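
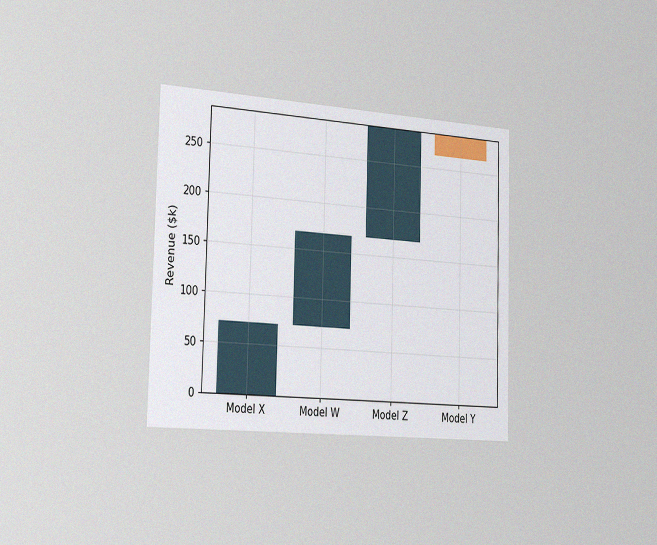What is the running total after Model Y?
The chart is viewed slightly from the left, with some photo noise. After Model Y the running total reaches $264k.

$264k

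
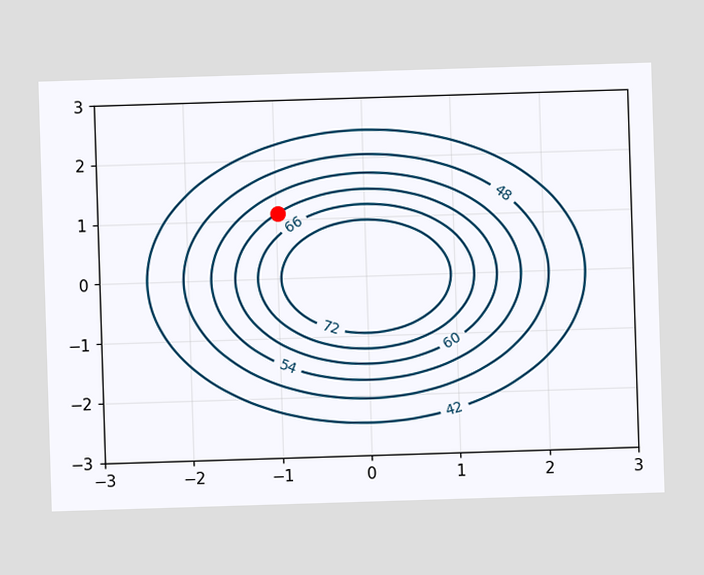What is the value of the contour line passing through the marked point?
The marked point sits on the contour labelled 60.

60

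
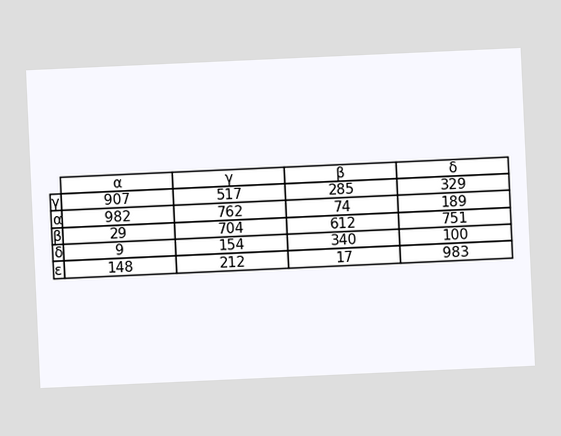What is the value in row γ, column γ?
The chart is tilted about 3° counter-clockwise. The (γ, γ) cell reads 517.

517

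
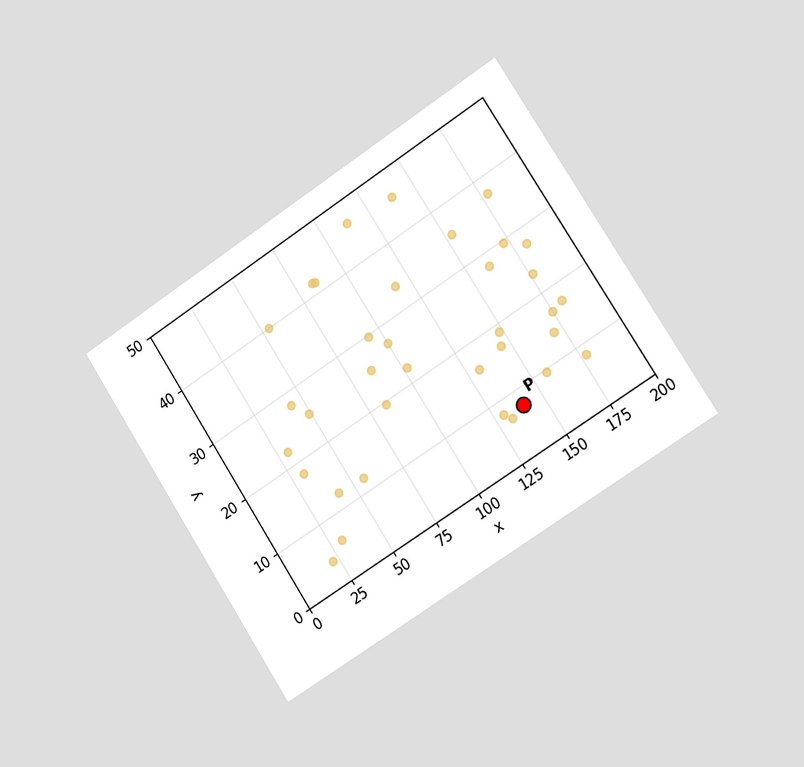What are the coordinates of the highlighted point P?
The chart is tilted about 33° counter-clockwise and viewed slightly from the right. Following the gridlines from P to each axis, P sits at (140, 7.5).

(140, 7.5)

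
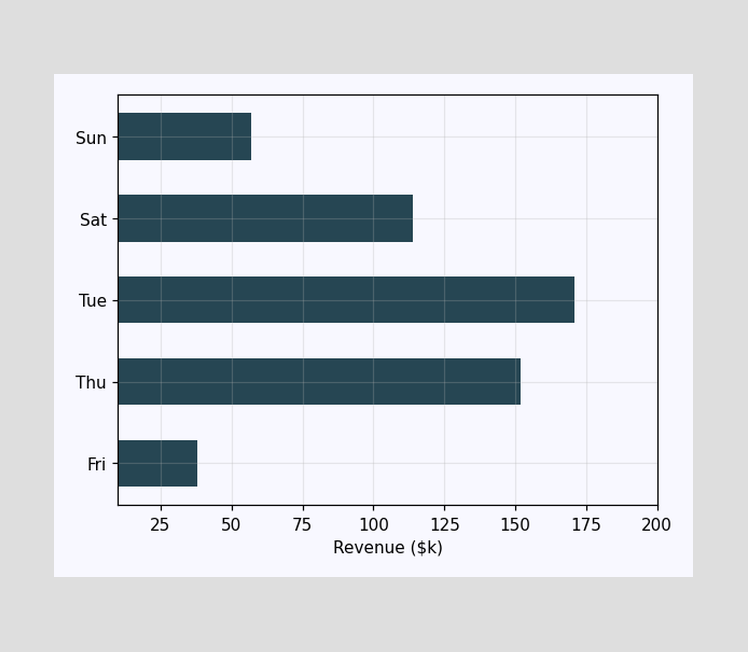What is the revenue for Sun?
Reading along the chart's x-axis, the Sun bar reaches $57k.

$57k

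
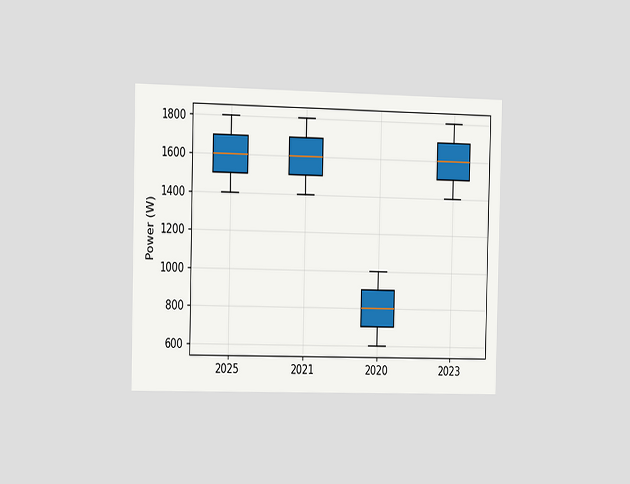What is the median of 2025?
The chart is viewed slightly from the left. The median line in the 2025 box sits at 1600W.

1600W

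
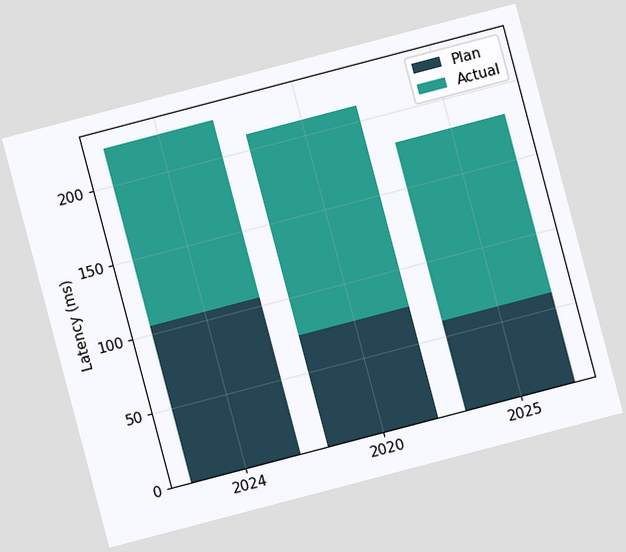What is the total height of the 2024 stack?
The chart is tilted about 15° counter-clockwise. The 2024 stack's top reaches 225ms on the y-axis.

225ms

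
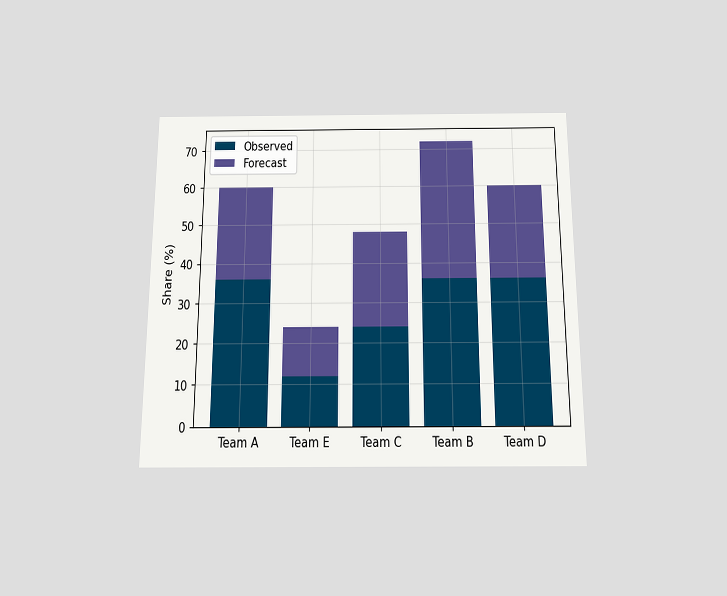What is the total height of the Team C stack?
The chart is viewed slightly from below. The Team C stack's top reaches 48% on the y-axis.

48%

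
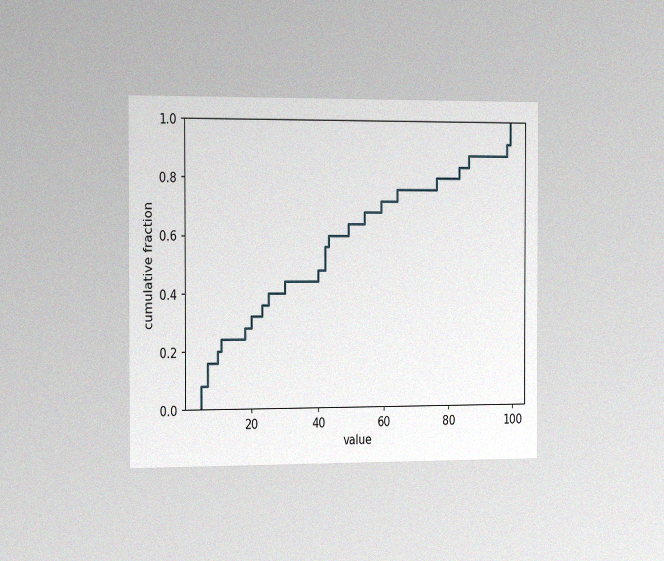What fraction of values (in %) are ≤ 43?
60%

The chart is viewed slightly from the left, with some photo noise. At x=43 the ECDF step is at 60%.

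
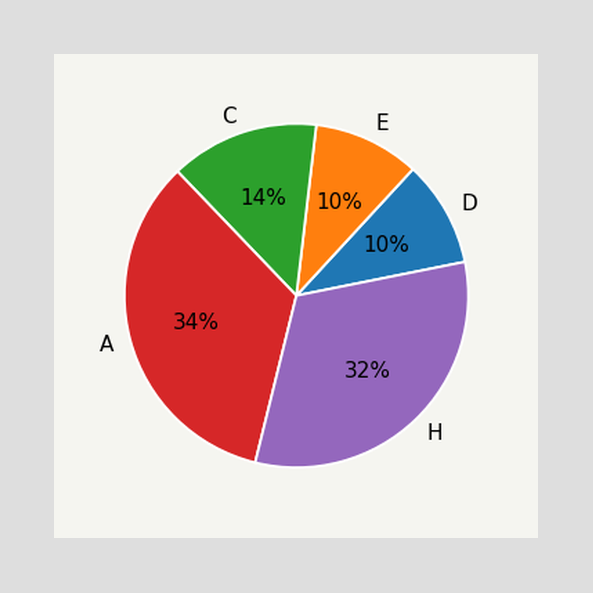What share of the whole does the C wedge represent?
The C slice takes up 14% of the pie.

14%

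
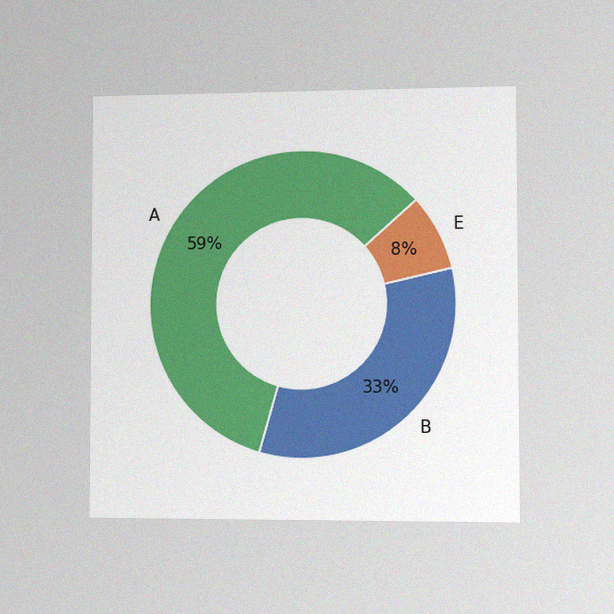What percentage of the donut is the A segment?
The chart is viewed slightly from the right, with some photo noise. The A segment takes up 59% of the ring.

59%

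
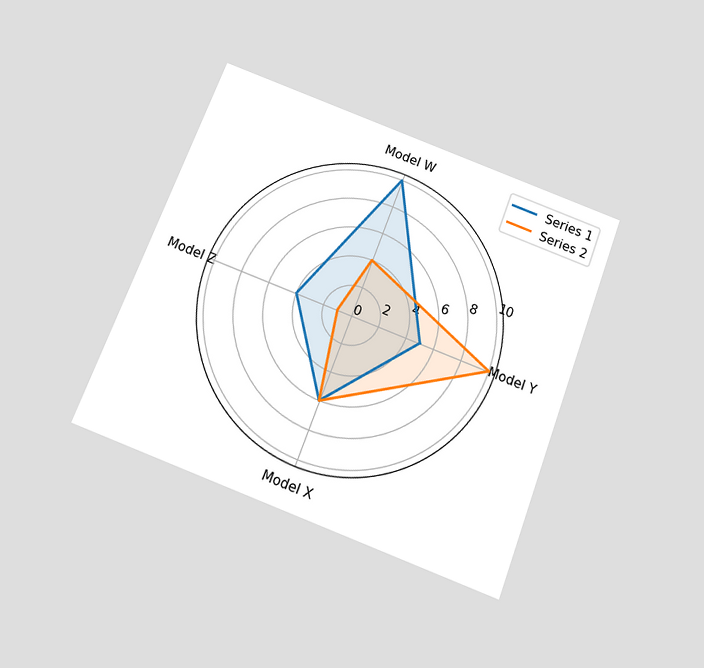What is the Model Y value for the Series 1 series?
The chart is tilted about 21° clockwise and viewed slightly from below. On the Model Y axis, Series 1 reaches 5.

5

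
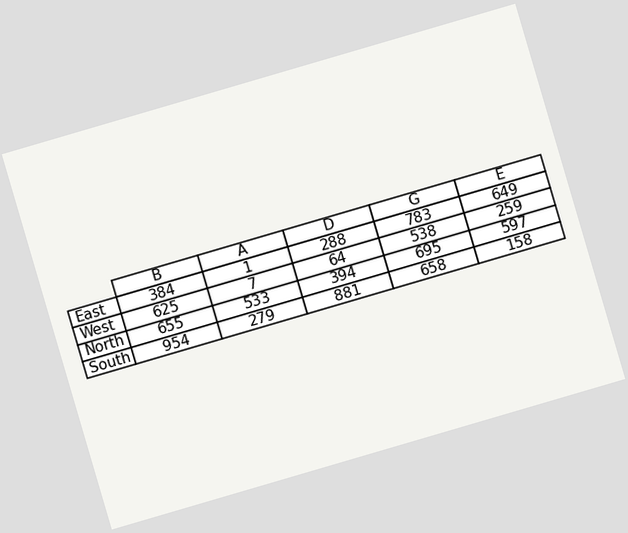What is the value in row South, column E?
158

The chart is tilted about 16° counter-clockwise. The (South, E) cell reads 158.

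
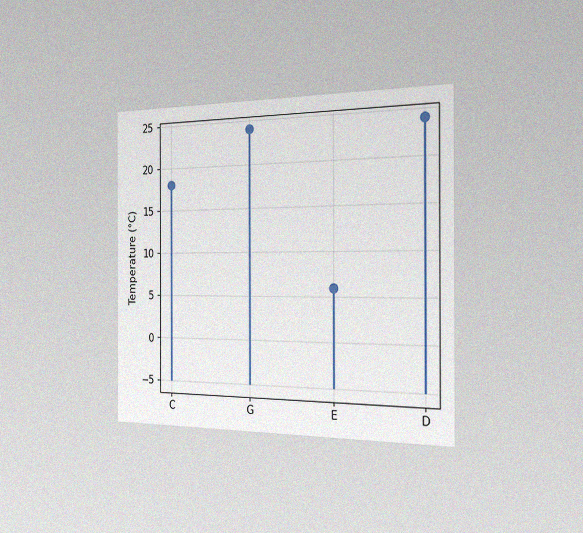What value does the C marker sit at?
The chart is viewed slightly from the right, with some photo noise. The C marker sits at 18°C.

18°C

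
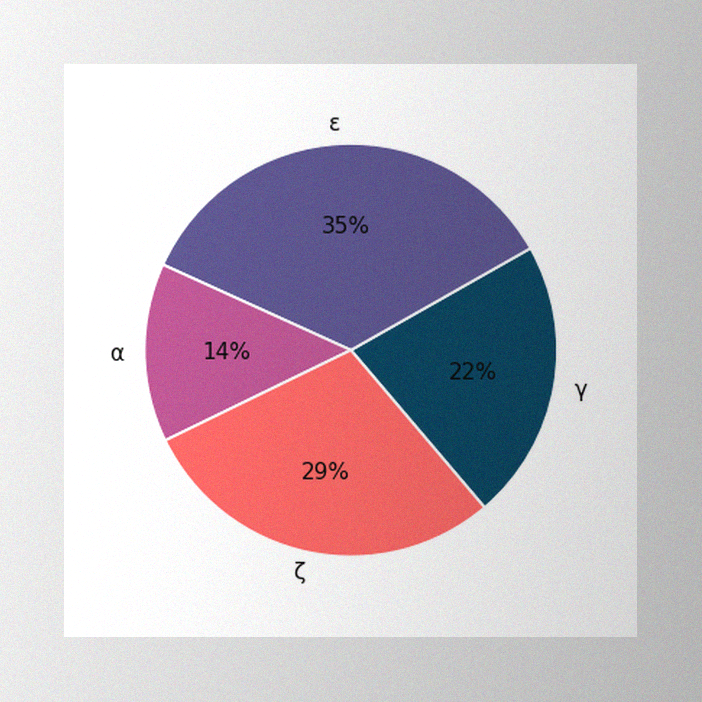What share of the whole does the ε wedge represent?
The image has some photo noise and uneven lighting. The ε slice takes up 35% of the pie.

35%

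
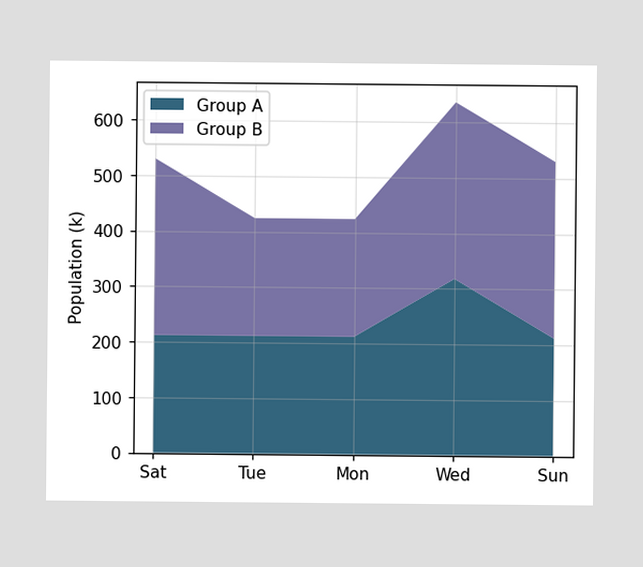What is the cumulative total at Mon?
The stacked total at Mon reaches 424k.

424k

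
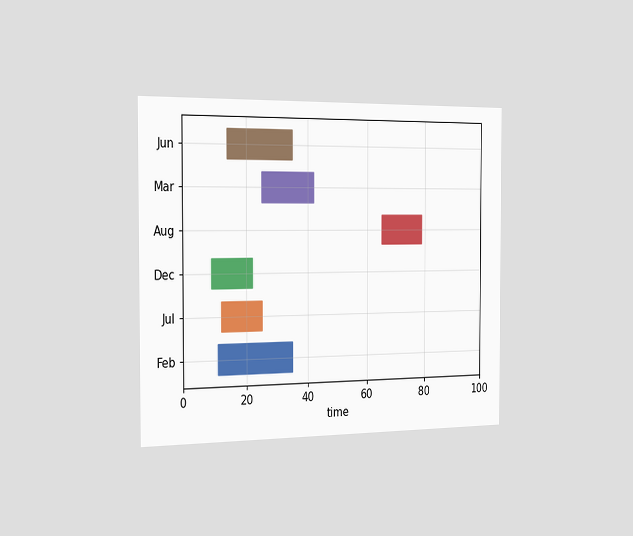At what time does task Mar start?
The chart is viewed slightly from the left. The Mar bar begins at t=25.

25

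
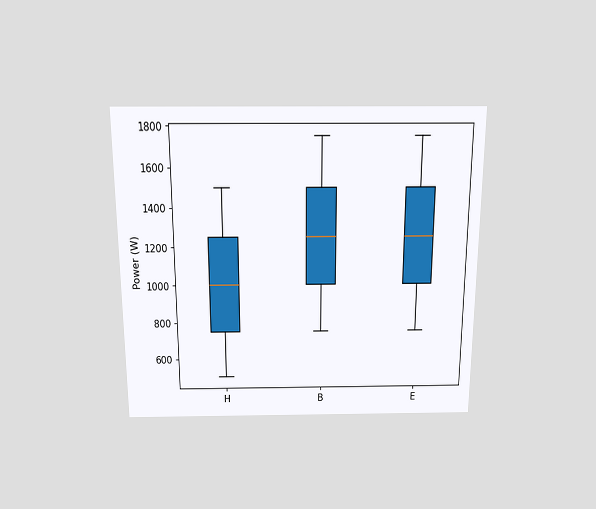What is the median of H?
1000W

The chart is viewed slightly from above. The median line in the H box sits at 1000W.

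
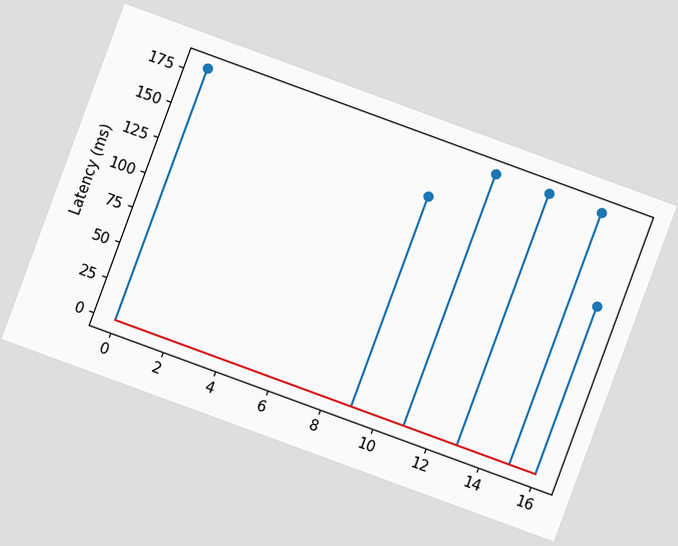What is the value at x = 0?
180ms

The chart is tilted about 20° clockwise. The stem at x=0 reaches 180ms.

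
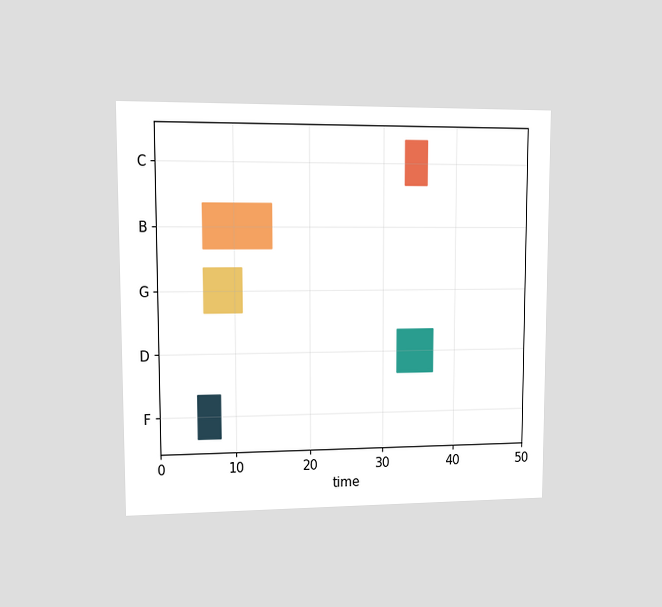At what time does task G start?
The chart is viewed at a slight angle. The G bar begins at t=6.

6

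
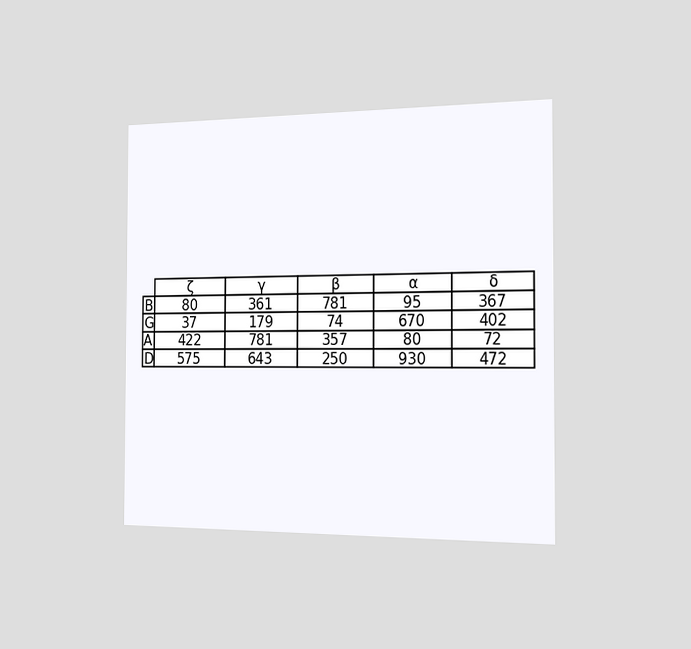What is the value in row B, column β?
781

The chart is viewed slightly from the right. The (B, β) cell reads 781.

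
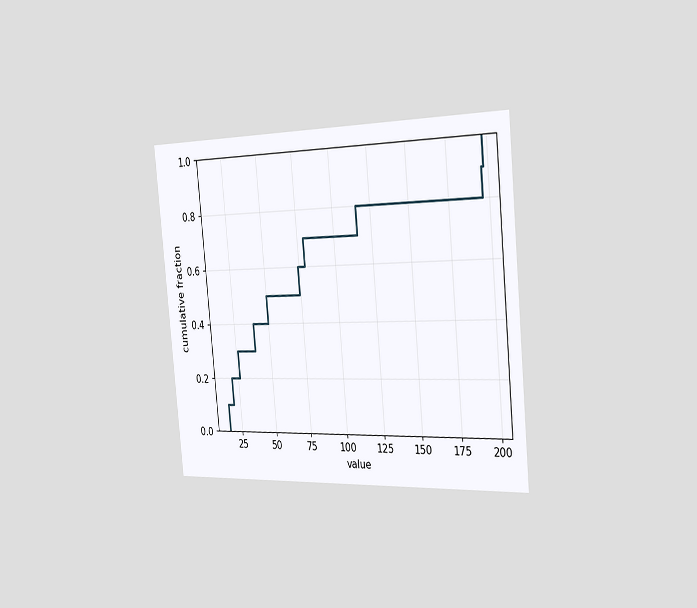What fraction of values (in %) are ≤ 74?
The chart is tilted about 5° counter-clockwise and viewed slightly from the right. At x=74 the ECDF step is at 60%.

60%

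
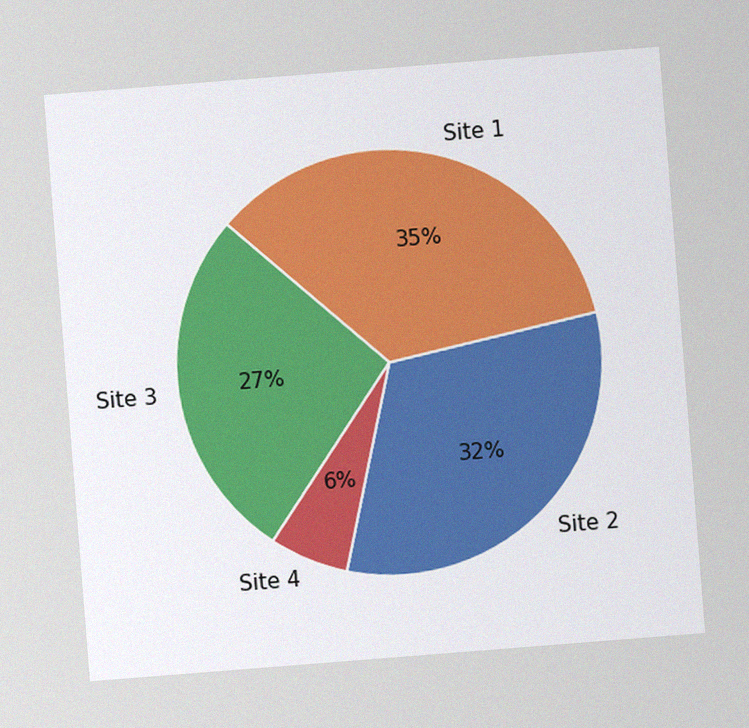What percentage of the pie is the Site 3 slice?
The chart is tilted about 5° counter-clockwise, with some photo noise. The Site 3 slice takes up 27% of the pie.

27%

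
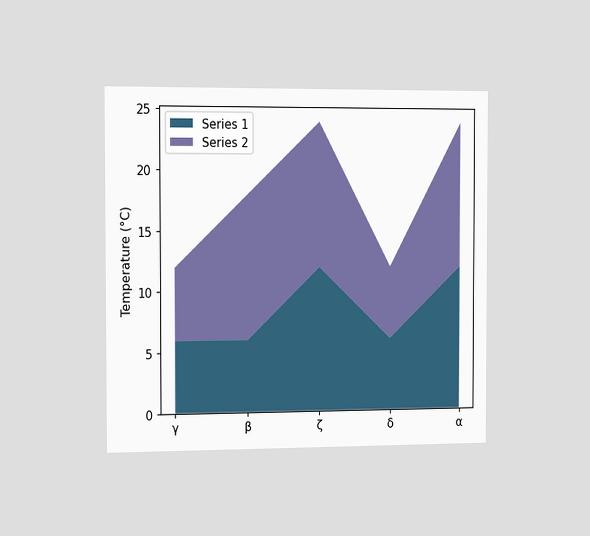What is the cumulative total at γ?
12°C

The chart is viewed slightly from the left. The stacked total at γ reaches 12°C.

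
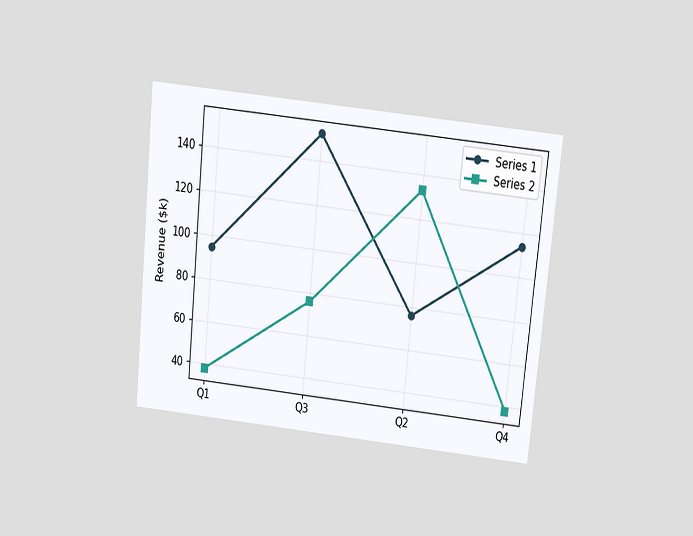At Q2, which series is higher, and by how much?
The chart is tilted about 6° clockwise and viewed slightly from above. At Q2, Series 2 sits above the other line by $57k.

Series 2, by $57k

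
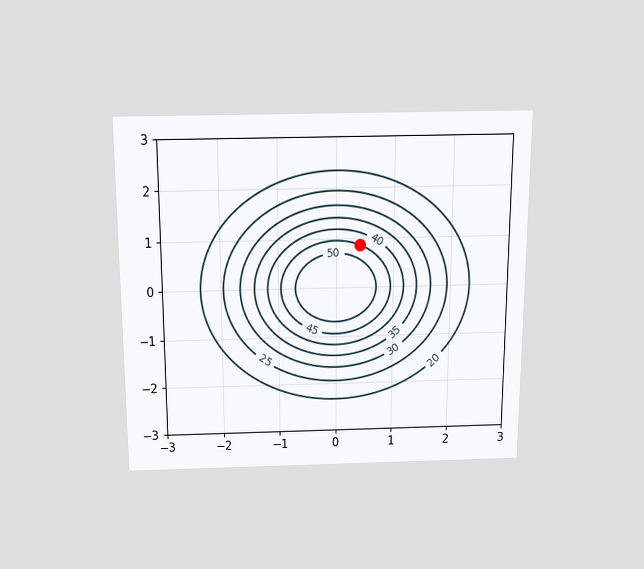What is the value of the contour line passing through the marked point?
45

The chart is viewed slightly from above. The marked point sits on the contour labelled 45.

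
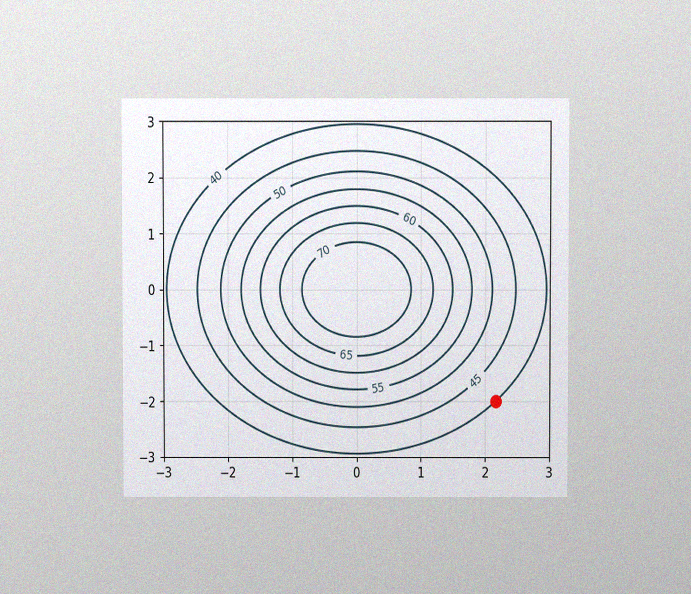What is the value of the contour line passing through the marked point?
40

The chart is viewed at a slight angle, with some photo noise. The marked point sits on the contour labelled 40.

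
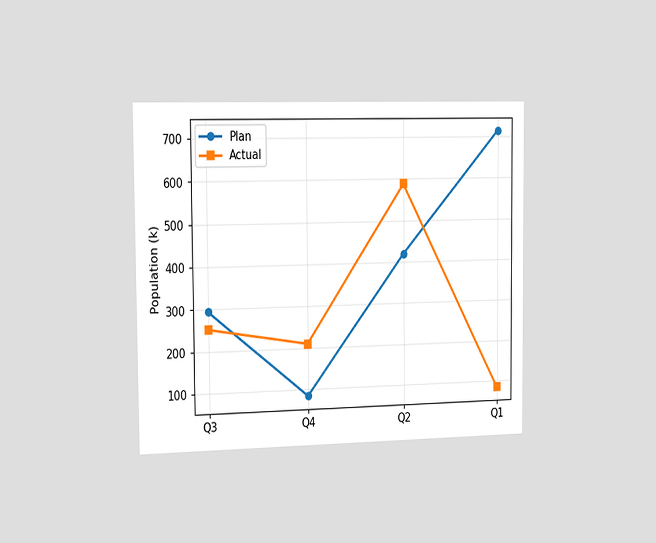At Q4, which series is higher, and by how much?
The chart is viewed slightly from the left. At Q4, Actual sits above the other line by 126k.

Actual, by 126k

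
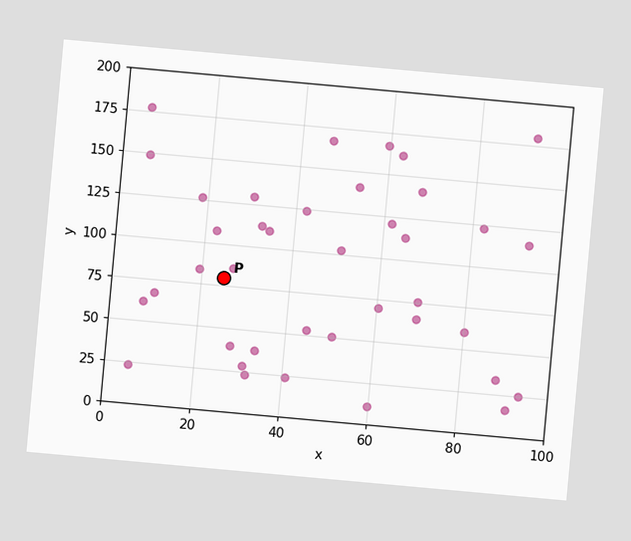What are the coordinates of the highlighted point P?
The chart is tilted about 5° clockwise. Following the gridlines from P to each axis, P sits at (25, 80).

(25, 80)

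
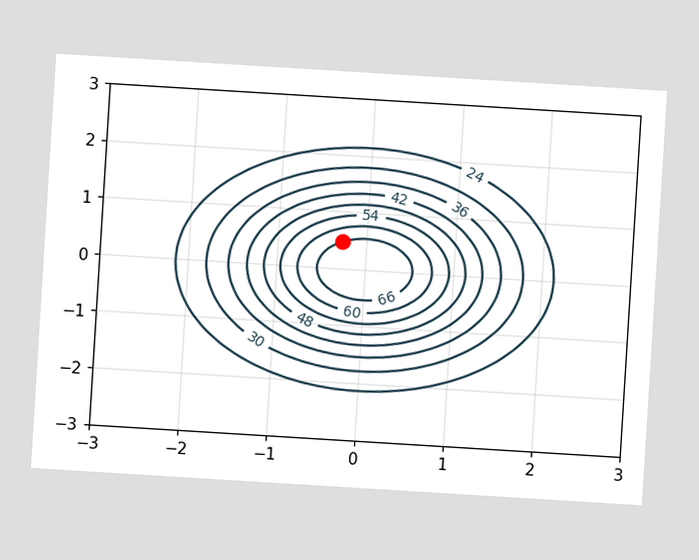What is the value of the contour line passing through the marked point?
The chart is tilted about 4° clockwise. The marked point sits on the contour labelled 66.

66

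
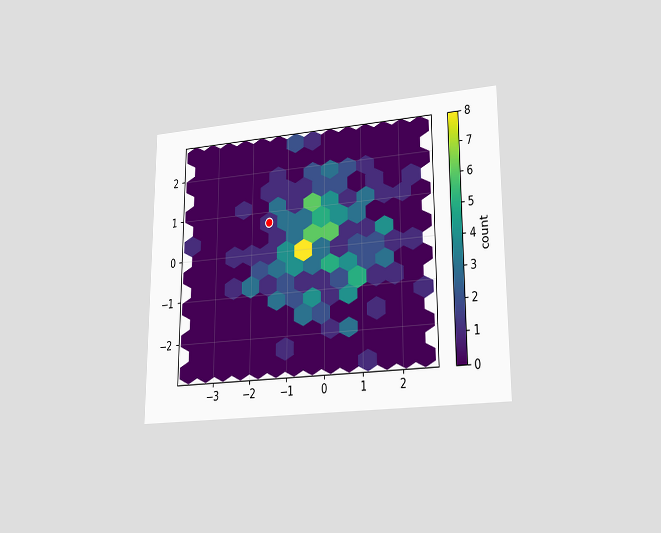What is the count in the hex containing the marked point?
The chart is viewed at a slight angle. The marked hex reads 1 on the colorbar.

1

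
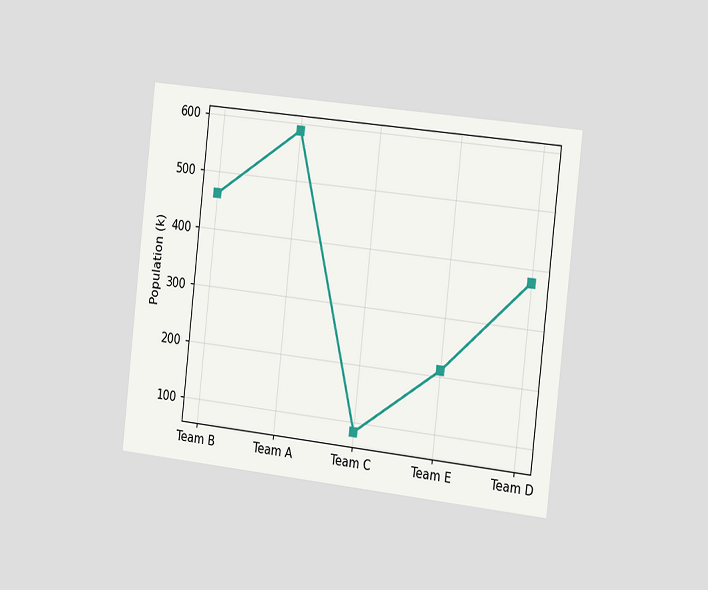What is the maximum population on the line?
The chart is tilted about 6° clockwise and viewed slightly from the right. The highest point is at Team A, and reading across to the y-axis gives 588k.

588k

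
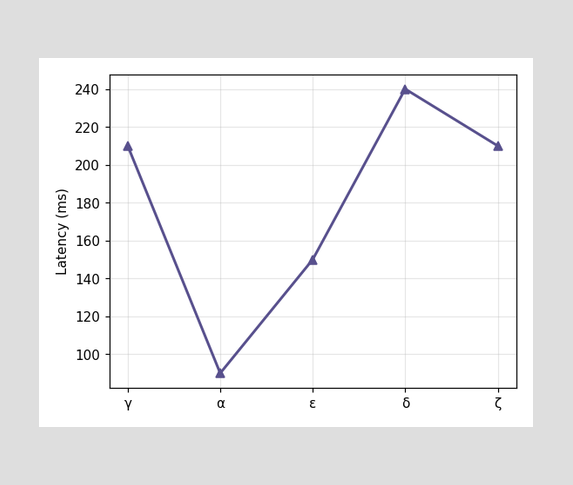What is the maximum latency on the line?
The highest point is at δ, and reading across to the y-axis gives 240ms.

240ms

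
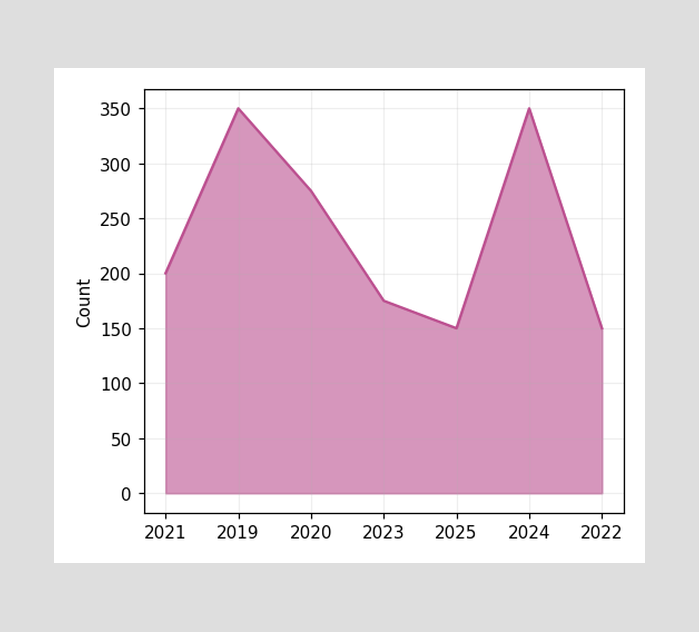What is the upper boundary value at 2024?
At 2024 the upper boundary is at 350.

350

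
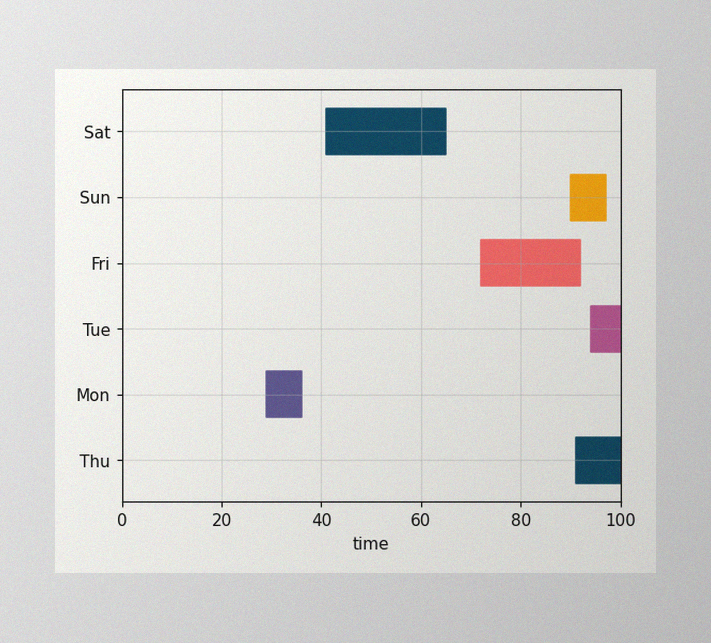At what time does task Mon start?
29

The image has some photo noise and uneven lighting. The Mon bar begins at t=29.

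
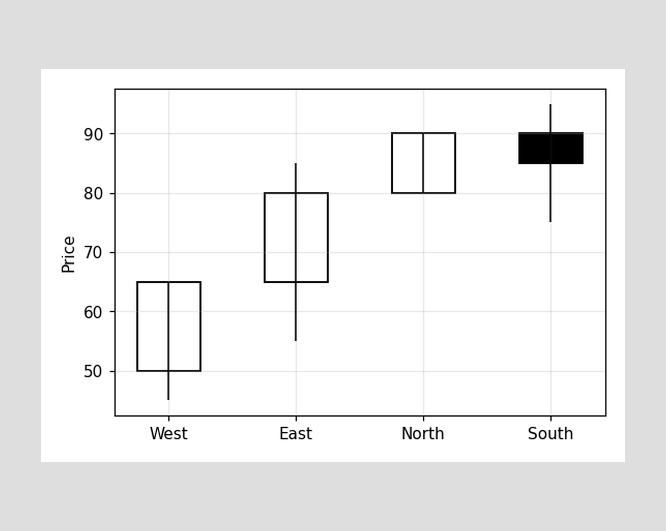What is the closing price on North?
The North candle closes at 90.

90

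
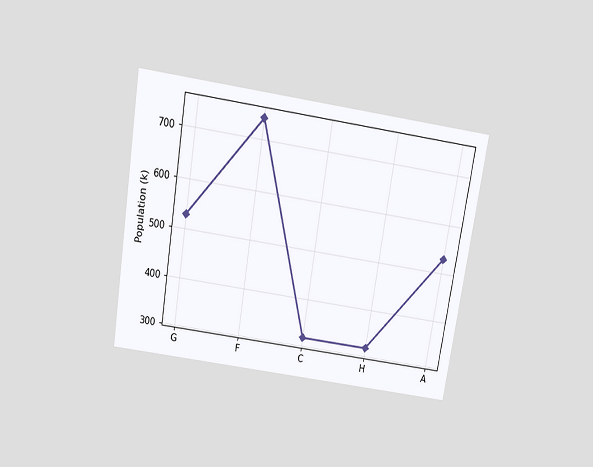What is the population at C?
318k

The chart is tilted about 9° clockwise and viewed slightly from above. At C, the line is at 318k.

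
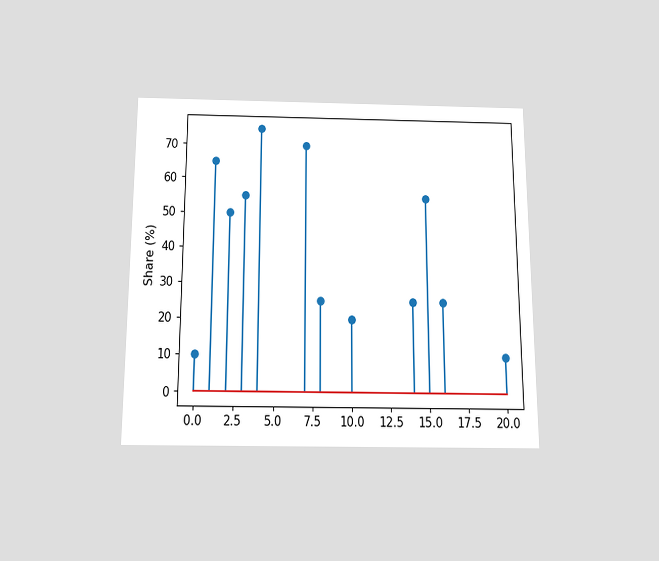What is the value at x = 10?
20%

The chart is viewed slightly from below. The stem at x=10 reaches 20%.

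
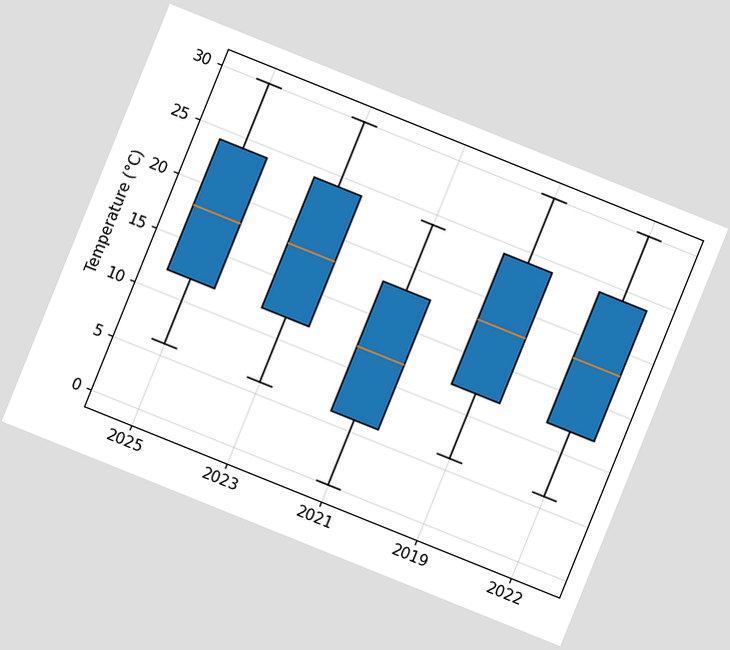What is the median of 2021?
The chart is tilted about 22° clockwise. The median line in the 2021 box sits at 12°C.

12°C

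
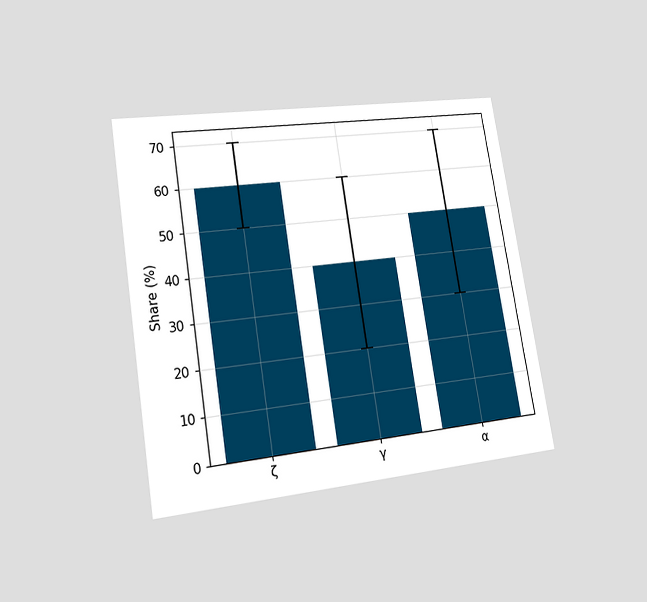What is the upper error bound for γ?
The chart is tilted about 9° counter-clockwise and viewed at a slight angle. The γ bar's upper whisker reaches 60%.

60%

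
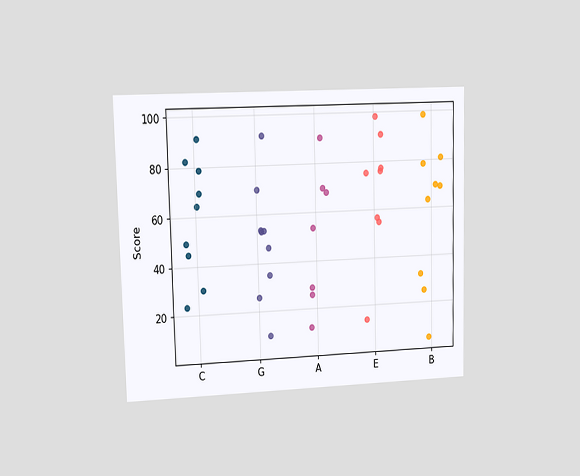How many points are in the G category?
The chart is viewed at a slight angle. Counting the markers in the G column gives 9.

9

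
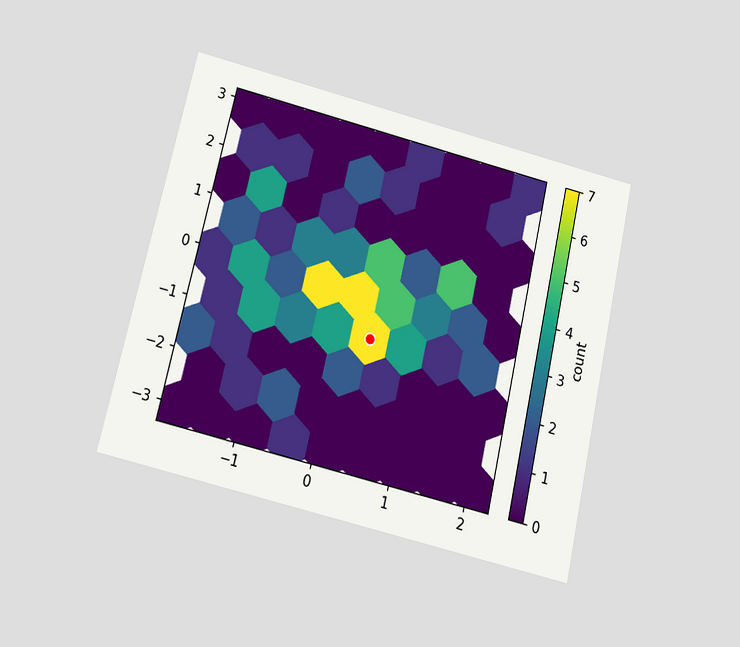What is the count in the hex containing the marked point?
The chart is tilted about 13° clockwise and viewed slightly from below. The marked hex reads 7 on the colorbar.

7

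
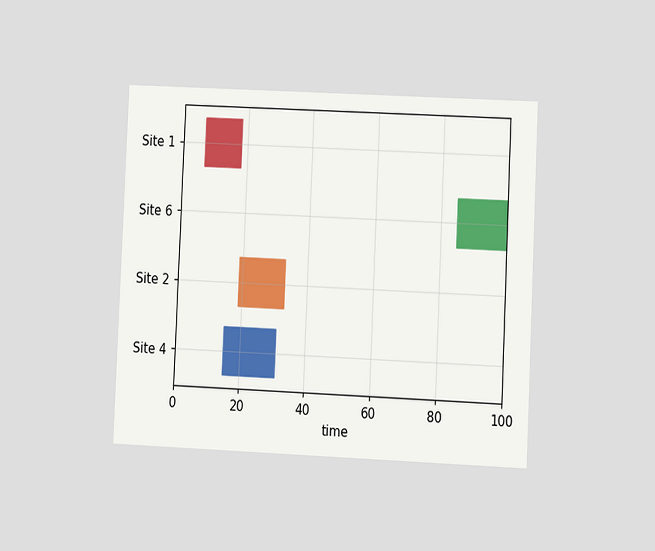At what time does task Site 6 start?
85

The chart is tilted about 3° clockwise and viewed at a slight angle. The Site 6 bar begins at t=85.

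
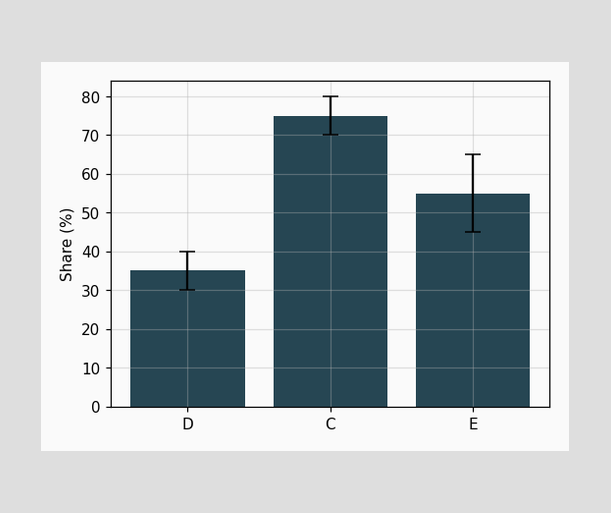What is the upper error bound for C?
80%

The C bar's upper whisker reaches 80%.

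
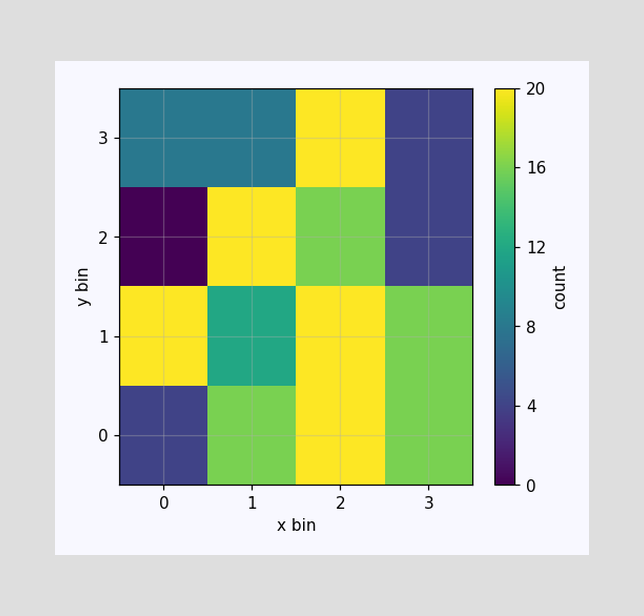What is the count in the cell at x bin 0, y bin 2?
0

Matching the cell (0, 2) against the colorbar gives 0.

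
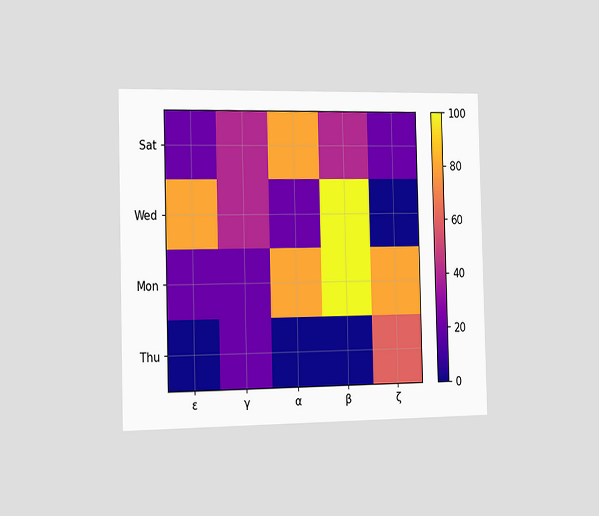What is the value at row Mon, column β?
100

The chart is viewed slightly from the left. Matching cell (Mon, β) against the colorbar gives 100.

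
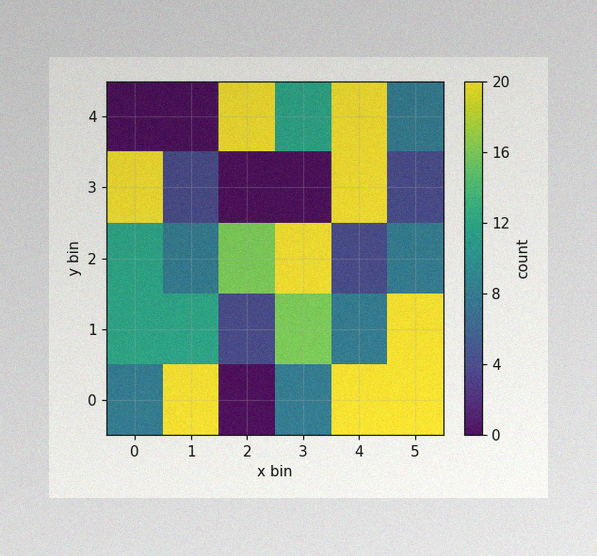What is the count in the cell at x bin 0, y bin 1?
12

The image has some photo noise and uneven lighting. Matching the cell (0, 1) against the colorbar gives 12.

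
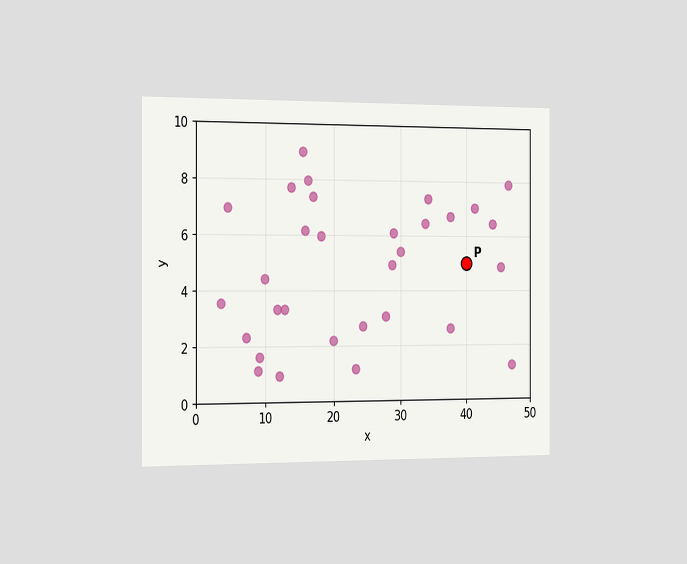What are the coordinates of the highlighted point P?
The chart is viewed slightly from the left. Following the gridlines from P to each axis, P sits at (40, 5).

(40, 5)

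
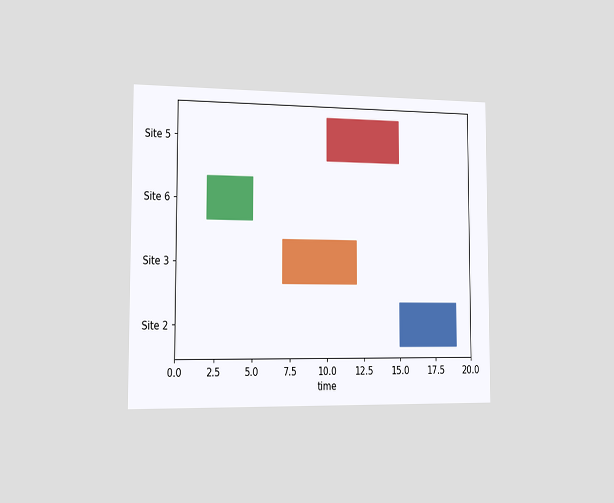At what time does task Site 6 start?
The chart is viewed slightly from the left. The Site 6 bar begins at t=2.

2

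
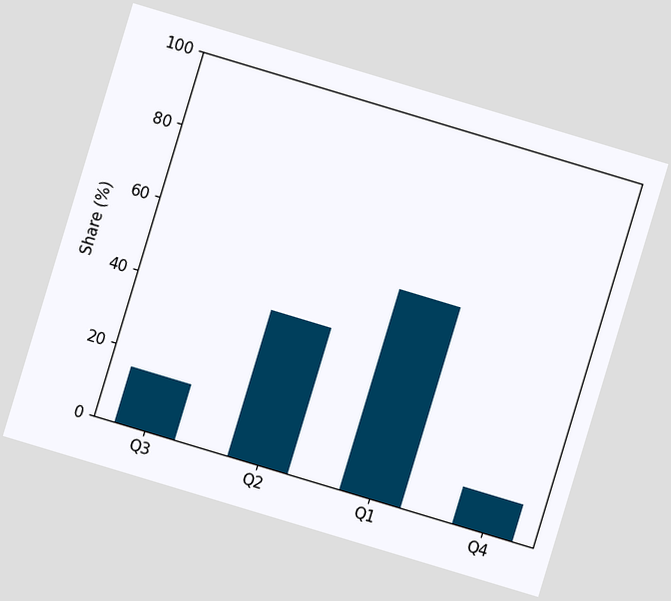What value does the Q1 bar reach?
55%

The chart is tilted about 17° clockwise. Reading along the chart's y-axis, the Q1 bar reaches 55%.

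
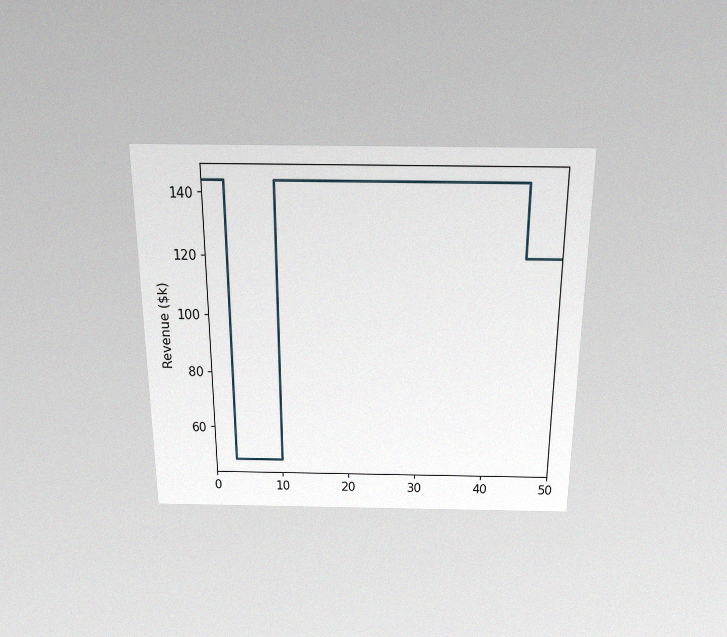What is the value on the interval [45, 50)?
The chart is viewed slightly from above, with some photo noise. On [45, 50) the step sits at $120k.

$120k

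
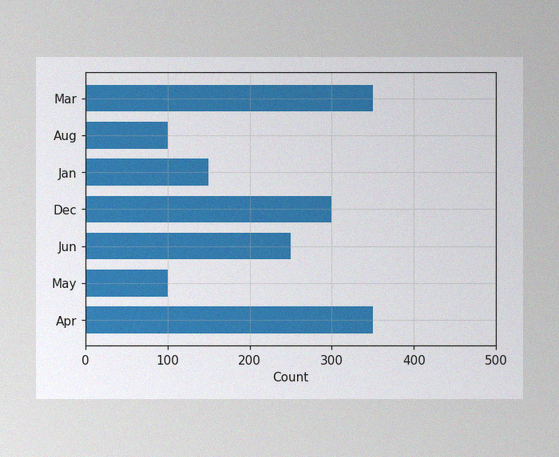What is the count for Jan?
The image has some photo noise and uneven lighting. Reading along the chart's x-axis, the Jan bar reaches 150.

150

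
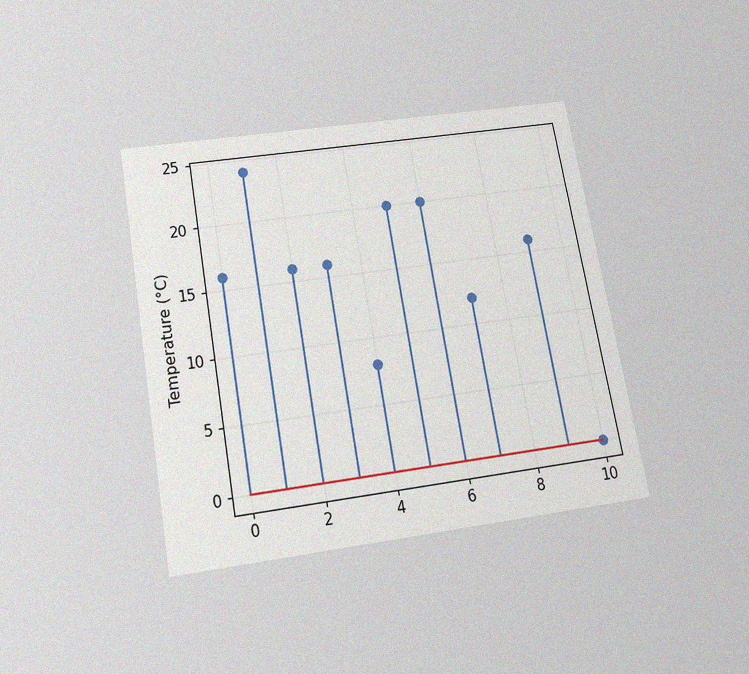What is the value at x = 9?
16°C

The chart is tilted about 10° counter-clockwise and viewed slightly from below, with some photo noise. The stem at x=9 reaches 16°C.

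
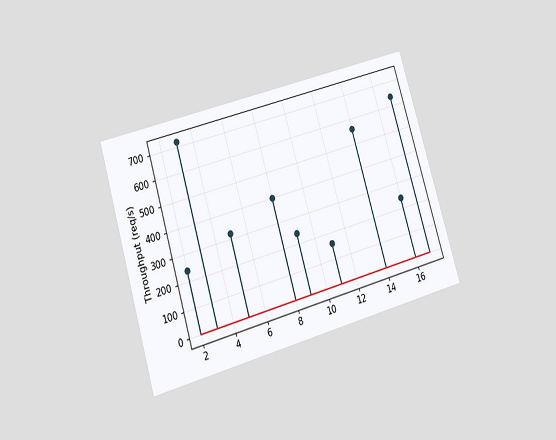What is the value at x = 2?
The chart is tilted about 17° counter-clockwise and viewed at a slight angle. The stem at x=2 reaches 240req/s.

240req/s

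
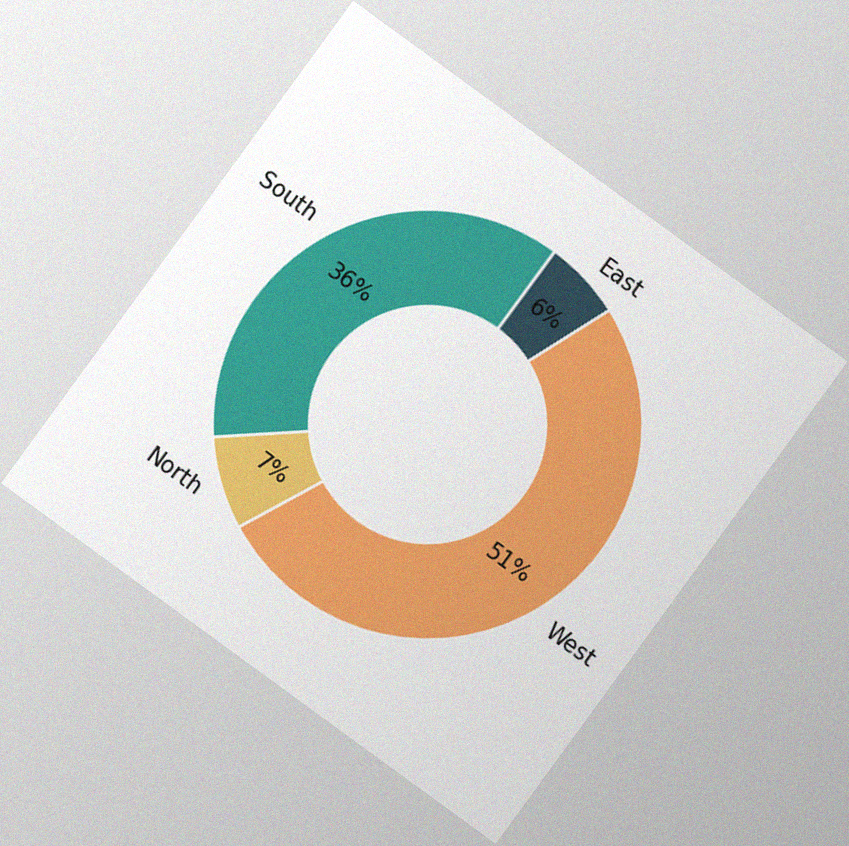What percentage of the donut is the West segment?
51%

The chart is tilted about 36° clockwise, with some photo noise. The West segment takes up 51% of the ring.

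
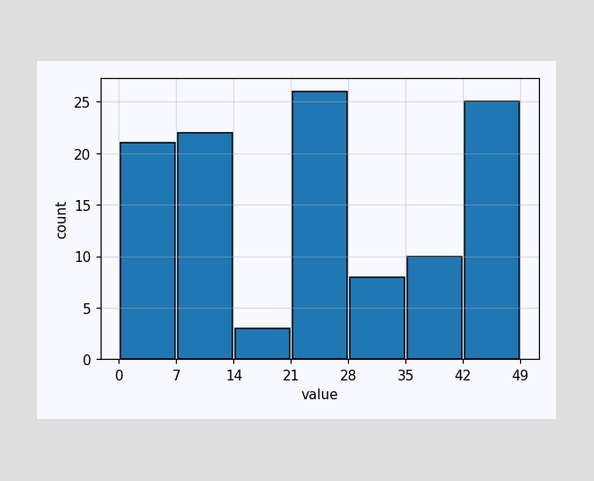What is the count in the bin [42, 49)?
25

The [42, 49) bin has height 25.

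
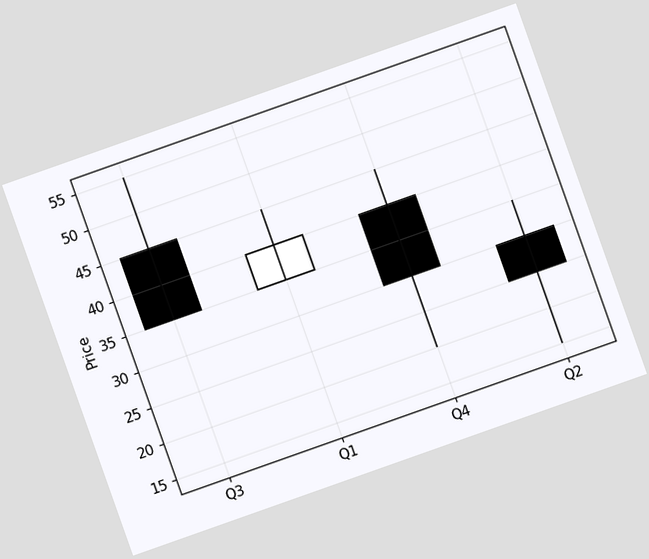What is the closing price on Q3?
35

The chart is tilted about 19° counter-clockwise. The Q3 candle closes at 35.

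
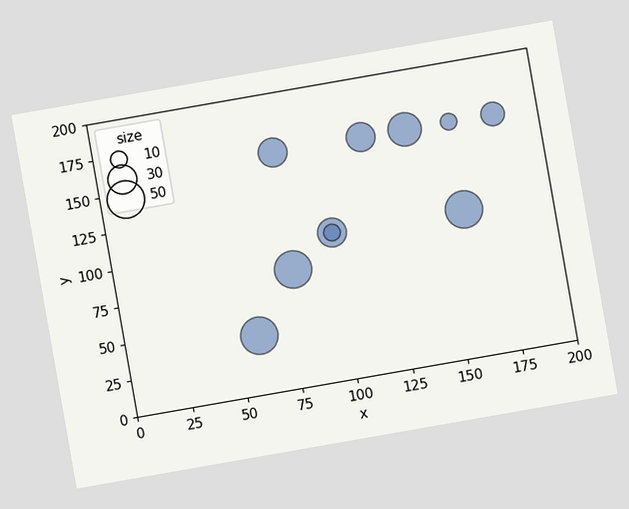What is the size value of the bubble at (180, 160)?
The chart is tilted about 10° counter-clockwise. Matching the bubble at (180, 160) against the size legend gives 20.

20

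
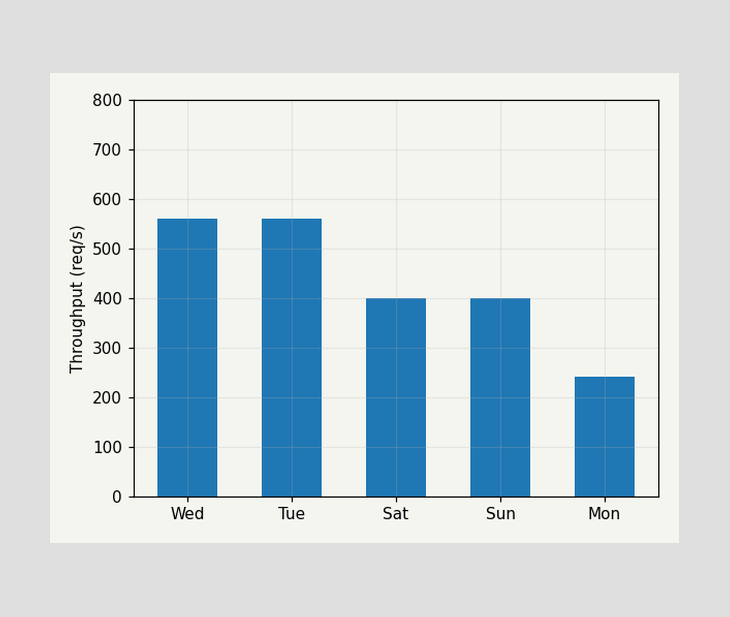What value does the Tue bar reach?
560req/s

Reading along the chart's y-axis, the Tue bar reaches 560req/s.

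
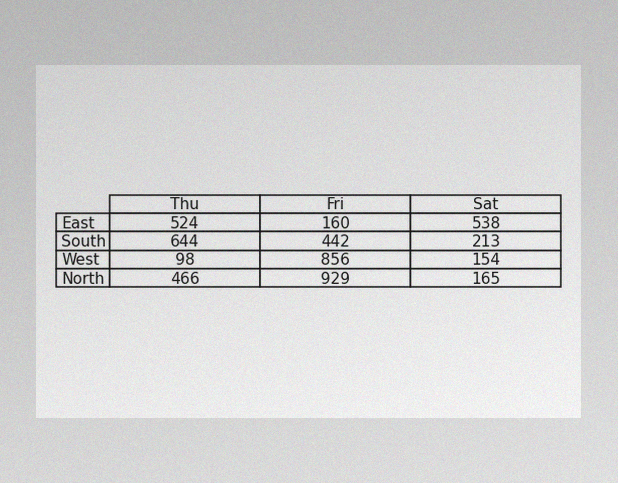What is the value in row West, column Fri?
856

The image has some photo noise and uneven lighting. The (West, Fri) cell reads 856.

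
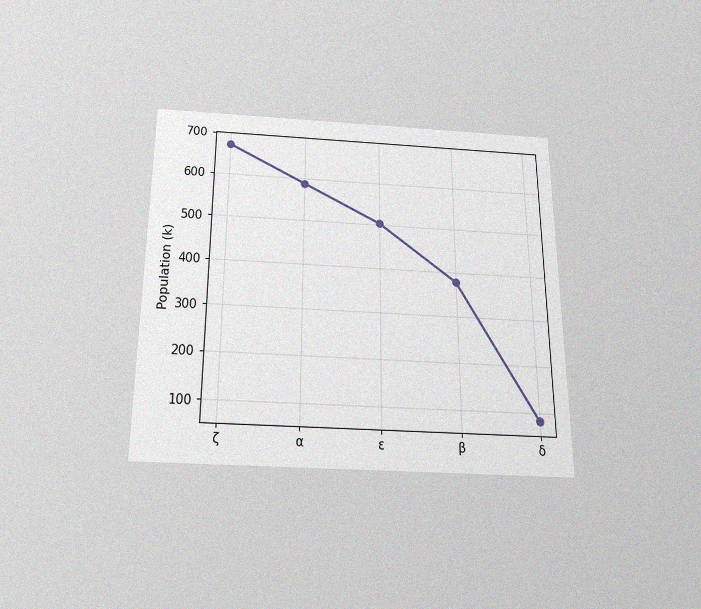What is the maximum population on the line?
The chart is viewed slightly from below, with some photo noise. The highest point is at ζ, and reading across to the y-axis gives 672k.

672k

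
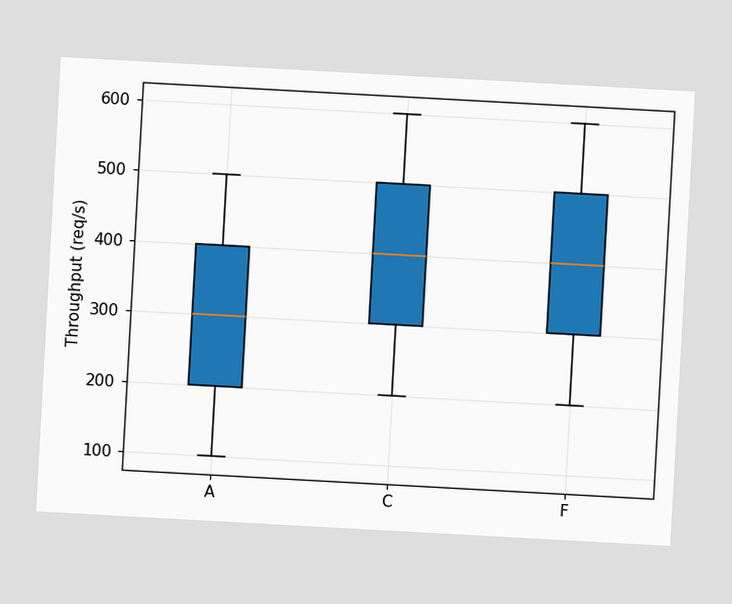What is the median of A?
The chart is tilted about 3° clockwise. The median line in the A box sits at 300req/s.

300req/s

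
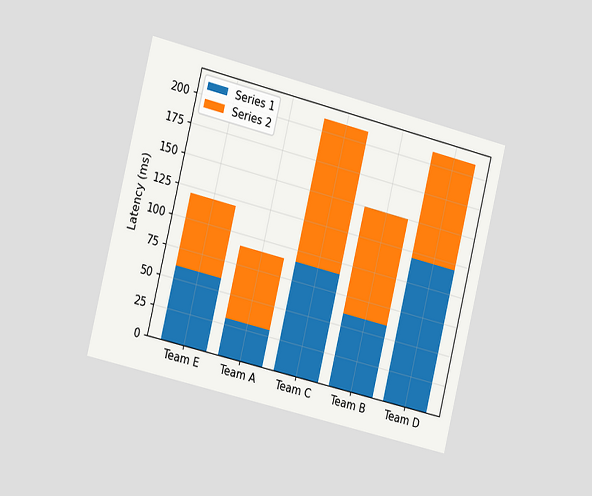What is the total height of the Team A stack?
90ms

The chart is tilted about 14° clockwise and viewed slightly from the left. The Team A stack's top reaches 90ms on the y-axis.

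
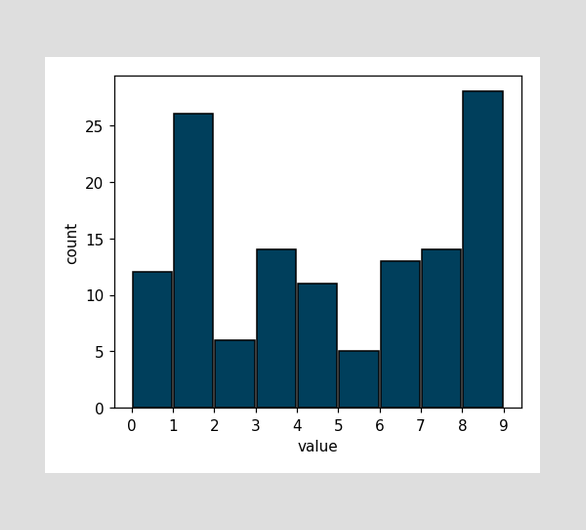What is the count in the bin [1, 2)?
26

The [1, 2) bin has height 26.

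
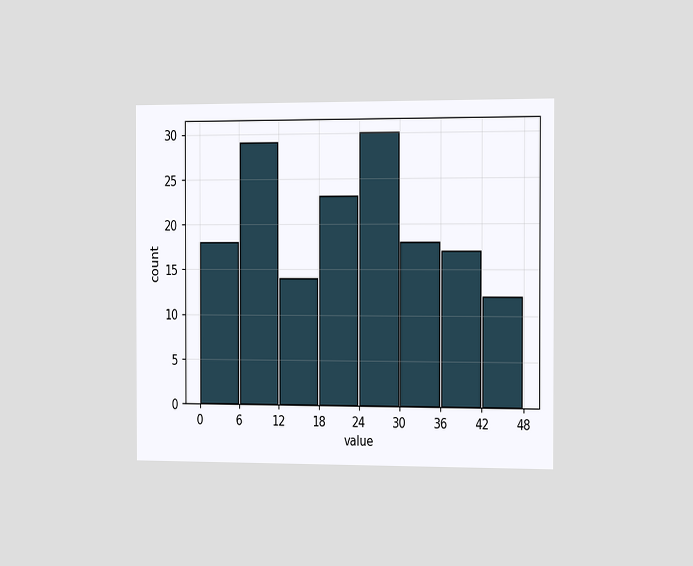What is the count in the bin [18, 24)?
The chart is viewed slightly from the right. The [18, 24) bin has height 23.

23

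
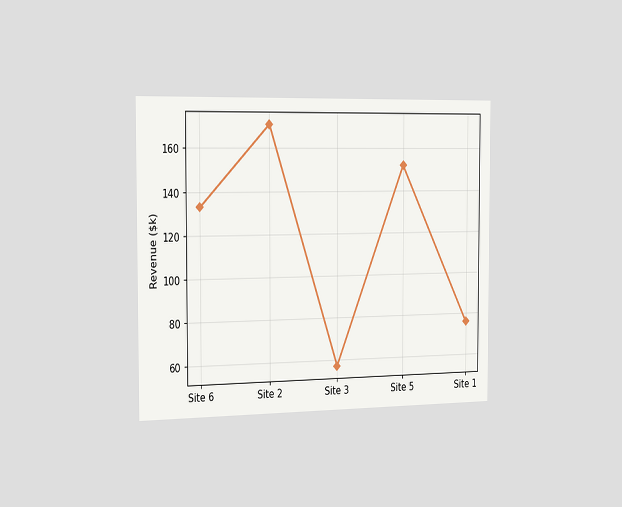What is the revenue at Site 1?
The chart is viewed slightly from the left. At Site 1, the line is at $76k.

$76k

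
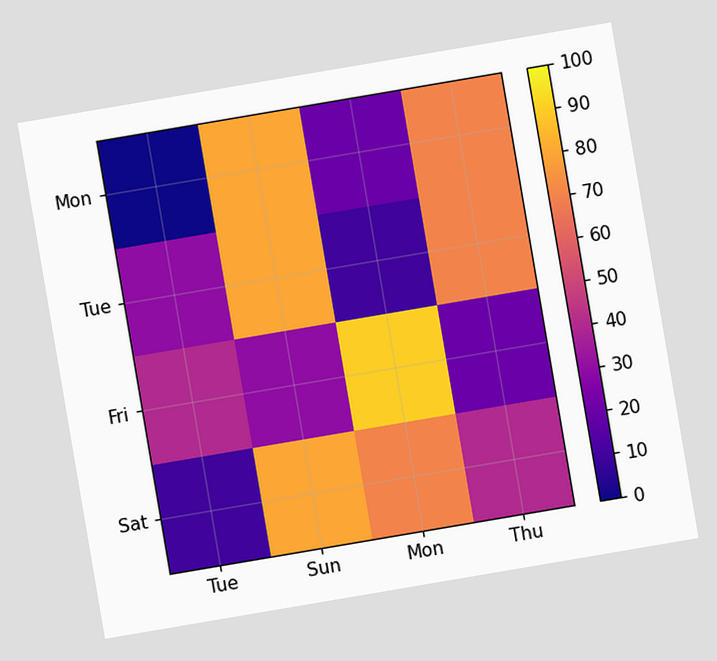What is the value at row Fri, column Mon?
90

The chart is tilted about 10° counter-clockwise. Matching cell (Fri, Mon) against the colorbar gives 90.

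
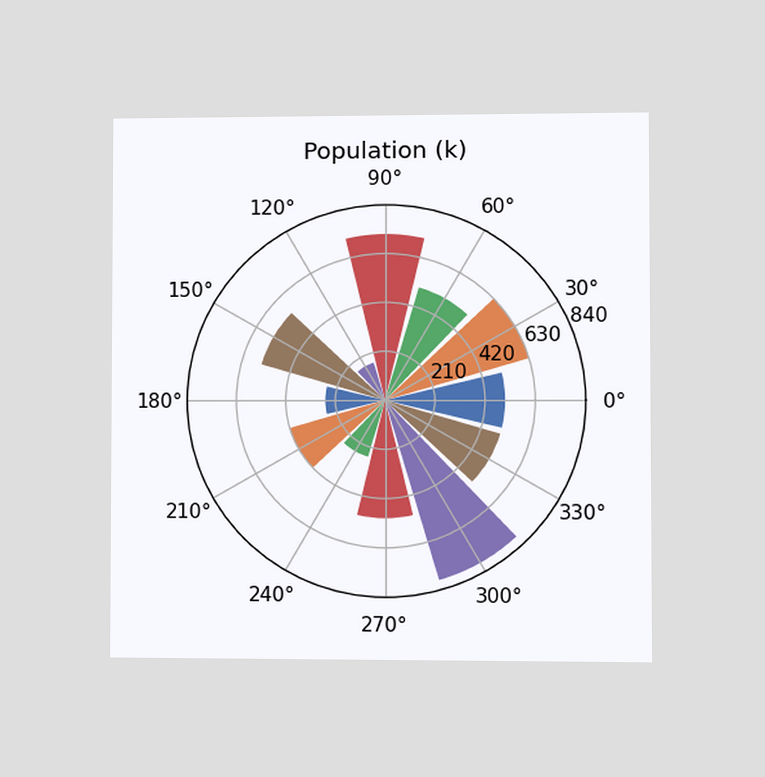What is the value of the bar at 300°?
The chart is viewed at a slight angle. The bar at 300° reaches 798k on the radial axis.

798k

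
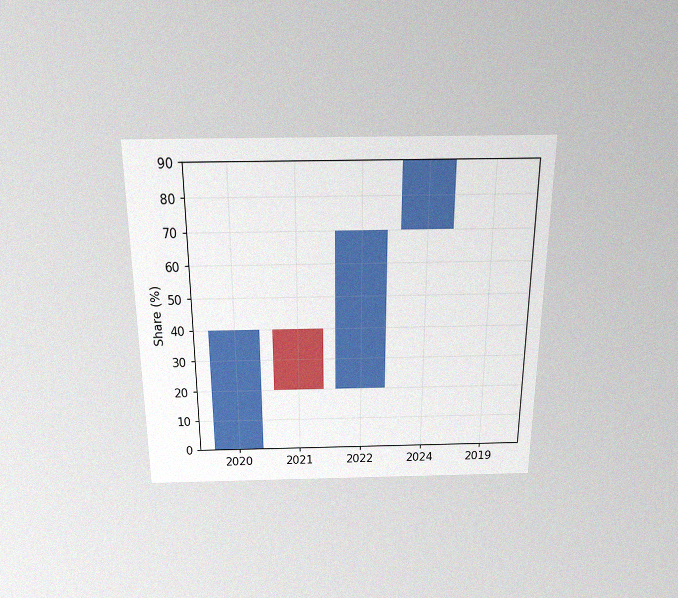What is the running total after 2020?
40%

The chart is viewed slightly from above, with some photo noise. After 2020 the running total reaches 40%.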